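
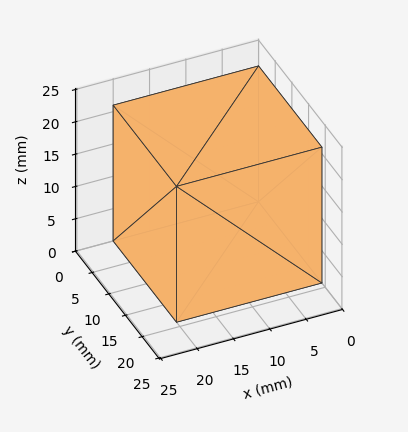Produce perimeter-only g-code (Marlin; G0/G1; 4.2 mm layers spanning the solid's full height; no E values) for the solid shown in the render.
Reading the render: the shape is a rectangular box, roughly 20 × 19 mm footprint and 21 mm tall (dimensions read to the nearest mm from the axis ticks). For the g-code, the solid's height is divided into equal slices at the stated Δz and each level perimeter traced with G1 moves after a G0 lift.

; perimeter-only toolpath
G21 ; units = mm
G90 ; absolute positioning
G28 ; home
; layer 1
G0 Z4.2
G0 X0.0 Y0.0
G1 X20.0 Y0.0
G1 X20.0 Y19.0
G1 X0.0 Y19.0
G1 X0.0 Y0.0
; layer 2
G0 Z8.4
G0 X0.0 Y0.0
G1 X20.0 Y0.0
G1 X20.0 Y19.0
G1 X0.0 Y19.0
G1 X0.0 Y0.0
; layer 3
G0 Z12.6
G0 X0.0 Y0.0
G1 X20.0 Y0.0
G1 X20.0 Y19.0
G1 X0.0 Y19.0
G1 X0.0 Y0.0
; layer 4
G0 Z16.8
G0 X0.0 Y0.0
G1 X20.0 Y0.0
G1 X20.0 Y19.0
G1 X0.0 Y19.0
G1 X0.0 Y0.0
; layer 5
G0 Z21.0
G0 X0.0 Y0.0
G1 X20.0 Y0.0
G1 X20.0 Y19.0
G1 X0.0 Y19.0
G1 X0.0 Y0.0
M2 ; end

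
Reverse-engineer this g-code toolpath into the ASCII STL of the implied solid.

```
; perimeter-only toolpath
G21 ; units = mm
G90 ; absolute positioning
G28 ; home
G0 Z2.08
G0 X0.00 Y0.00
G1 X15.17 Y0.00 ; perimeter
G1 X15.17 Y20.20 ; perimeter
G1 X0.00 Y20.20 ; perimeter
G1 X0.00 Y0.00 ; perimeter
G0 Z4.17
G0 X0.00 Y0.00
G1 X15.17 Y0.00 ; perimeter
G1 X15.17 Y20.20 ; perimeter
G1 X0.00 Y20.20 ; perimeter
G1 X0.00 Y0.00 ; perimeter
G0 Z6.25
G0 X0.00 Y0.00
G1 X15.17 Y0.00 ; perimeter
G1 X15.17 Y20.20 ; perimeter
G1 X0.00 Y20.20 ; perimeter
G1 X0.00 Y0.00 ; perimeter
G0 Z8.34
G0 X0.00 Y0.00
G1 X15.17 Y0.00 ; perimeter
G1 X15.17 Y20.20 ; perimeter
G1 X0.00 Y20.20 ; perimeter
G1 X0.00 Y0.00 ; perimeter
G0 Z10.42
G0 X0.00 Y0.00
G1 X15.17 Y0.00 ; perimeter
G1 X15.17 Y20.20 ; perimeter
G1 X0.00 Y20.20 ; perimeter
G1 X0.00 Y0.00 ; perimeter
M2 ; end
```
solid part
  facet normal 0.0000 0.0000 -1.0000
    outer loop
      vertex 15.17 20.20 0.00
      vertex 15.17 0.00 0.00
      vertex 0.00 0.00 0.00
    endloop
  endfacet
  facet normal 0.0000 0.0000 -1.0000
    outer loop
      vertex 0.00 20.20 0.00
      vertex 15.17 20.20 0.00
      vertex 0.00 0.00 0.00
    endloop
  endfacet
  facet normal 0.0000 0.0000 1.0000
    outer loop
      vertex 0.00 0.00 10.42
      vertex 15.17 0.00 10.42
      vertex 15.17 20.20 10.42
    endloop
  endfacet
  facet normal 0.0000 0.0000 1.0000
    outer loop
      vertex 0.00 0.00 10.42
      vertex 15.17 20.20 10.42
      vertex 0.00 20.20 10.42
    endloop
  endfacet
  facet normal 0.0000 -1.0000 0.0000
    outer loop
      vertex 0.00 0.00 0.00
      vertex 15.17 0.00 0.00
      vertex 15.17 0.00 10.42
    endloop
  endfacet
  facet normal 0.0000 -1.0000 0.0000
    outer loop
      vertex 0.00 0.00 0.00
      vertex 15.17 0.00 10.42
      vertex 0.00 0.00 10.42
    endloop
  endfacet
  facet normal 0.0000 1.0000 0.0000
    outer loop
      vertex 15.17 20.20 10.42
      vertex 15.17 20.20 0.00
      vertex 0.00 20.20 0.00
    endloop
  endfacet
  facet normal 0.0000 1.0000 0.0000
    outer loop
      vertex 0.00 20.20 10.42
      vertex 15.17 20.20 10.42
      vertex 0.00 20.20 0.00
    endloop
  endfacet
  facet normal -1.0000 0.0000 0.0000
    outer loop
      vertex 0.00 20.20 10.42
      vertex 0.00 20.20 0.00
      vertex 0.00 0.00 0.00
    endloop
  endfacet
  facet normal -1.0000 0.0000 0.0000
    outer loop
      vertex 0.00 0.00 10.42
      vertex 0.00 20.20 10.42
      vertex 0.00 0.00 0.00
    endloop
  endfacet
  facet normal 1.0000 0.0000 0.0000
    outer loop
      vertex 15.17 0.00 0.00
      vertex 15.17 20.20 0.00
      vertex 15.17 20.20 10.42
    endloop
  endfacet
  facet normal 1.0000 0.0000 0.0000
    outer loop
      vertex 15.17 0.00 0.00
      vertex 15.17 20.20 10.42
      vertex 15.17 0.00 10.42
    endloop
  endfacet
endsolid part

The G0 Z moves step by Δz≈2.08 mm. Every layer's G1 loop is the same polygon, so the solid is a straight extrusion of it from z=0 to z≈10.4. Closing with flat bottom and top caps and triangulating gives 12 facets — a rectangular box, roughly 15.2 × 20.2 mm footprint and 10.4 mm tall.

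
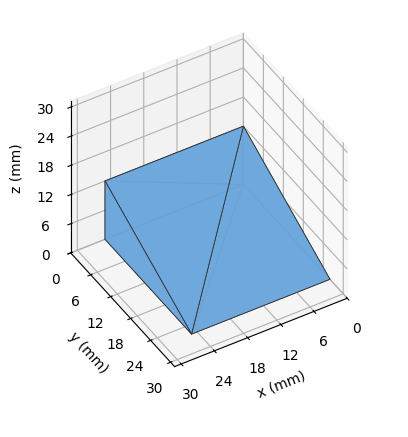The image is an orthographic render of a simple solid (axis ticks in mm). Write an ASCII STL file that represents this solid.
Reading the render: the shape is a wedge (ramp): 25 × 26 mm base, rising to 12 mm along the y=0 edge and sloping linearly to z=0 at y=26 (dimensions read to the nearest mm from the axis ticks). For the STL, each face is triangulated and given an outward normal.

solid part
  facet normal 0.0000 0.0000 -1.0000
    outer loop
      vertex 25.000 26.000 0.000
      vertex 25.000 0.000 0.000
      vertex 0.000 0.000 0.000
    endloop
  endfacet
  facet normal 0.0000 0.0000 -1.0000
    outer loop
      vertex 0.000 26.000 0.000
      vertex 25.000 26.000 0.000
      vertex 0.000 0.000 0.000
    endloop
  endfacet
  facet normal 0.0000 -1.0000 0.0000
    outer loop
      vertex 0.000 0.000 0.000
      vertex 25.000 0.000 0.000
      vertex 25.000 0.000 12.000
    endloop
  endfacet
  facet normal 0.0000 -1.0000 0.0000
    outer loop
      vertex 0.000 0.000 0.000
      vertex 25.000 0.000 12.000
      vertex 0.000 0.000 12.000
    endloop
  endfacet
  facet normal 0.0000 0.4191 0.9080
    outer loop
      vertex 0.000 0.000 12.000
      vertex 25.000 0.000 12.000
      vertex 25.000 26.000 0.000
    endloop
  endfacet
  facet normal 0.0000 0.4191 0.9080
    outer loop
      vertex 0.000 0.000 12.000
      vertex 25.000 26.000 0.000
      vertex 0.000 26.000 0.000
    endloop
  endfacet
  facet normal -1.0000 0.0000 0.0000
    outer loop
      vertex 0.000 0.000 12.000
      vertex 0.000 26.000 0.000
      vertex 0.000 0.000 0.000
    endloop
  endfacet
  facet normal 1.0000 0.0000 0.0000
    outer loop
      vertex 25.000 0.000 0.000
      vertex 25.000 26.000 0.000
      vertex 25.000 0.000 12.000
    endloop
  endfacet
endsolid part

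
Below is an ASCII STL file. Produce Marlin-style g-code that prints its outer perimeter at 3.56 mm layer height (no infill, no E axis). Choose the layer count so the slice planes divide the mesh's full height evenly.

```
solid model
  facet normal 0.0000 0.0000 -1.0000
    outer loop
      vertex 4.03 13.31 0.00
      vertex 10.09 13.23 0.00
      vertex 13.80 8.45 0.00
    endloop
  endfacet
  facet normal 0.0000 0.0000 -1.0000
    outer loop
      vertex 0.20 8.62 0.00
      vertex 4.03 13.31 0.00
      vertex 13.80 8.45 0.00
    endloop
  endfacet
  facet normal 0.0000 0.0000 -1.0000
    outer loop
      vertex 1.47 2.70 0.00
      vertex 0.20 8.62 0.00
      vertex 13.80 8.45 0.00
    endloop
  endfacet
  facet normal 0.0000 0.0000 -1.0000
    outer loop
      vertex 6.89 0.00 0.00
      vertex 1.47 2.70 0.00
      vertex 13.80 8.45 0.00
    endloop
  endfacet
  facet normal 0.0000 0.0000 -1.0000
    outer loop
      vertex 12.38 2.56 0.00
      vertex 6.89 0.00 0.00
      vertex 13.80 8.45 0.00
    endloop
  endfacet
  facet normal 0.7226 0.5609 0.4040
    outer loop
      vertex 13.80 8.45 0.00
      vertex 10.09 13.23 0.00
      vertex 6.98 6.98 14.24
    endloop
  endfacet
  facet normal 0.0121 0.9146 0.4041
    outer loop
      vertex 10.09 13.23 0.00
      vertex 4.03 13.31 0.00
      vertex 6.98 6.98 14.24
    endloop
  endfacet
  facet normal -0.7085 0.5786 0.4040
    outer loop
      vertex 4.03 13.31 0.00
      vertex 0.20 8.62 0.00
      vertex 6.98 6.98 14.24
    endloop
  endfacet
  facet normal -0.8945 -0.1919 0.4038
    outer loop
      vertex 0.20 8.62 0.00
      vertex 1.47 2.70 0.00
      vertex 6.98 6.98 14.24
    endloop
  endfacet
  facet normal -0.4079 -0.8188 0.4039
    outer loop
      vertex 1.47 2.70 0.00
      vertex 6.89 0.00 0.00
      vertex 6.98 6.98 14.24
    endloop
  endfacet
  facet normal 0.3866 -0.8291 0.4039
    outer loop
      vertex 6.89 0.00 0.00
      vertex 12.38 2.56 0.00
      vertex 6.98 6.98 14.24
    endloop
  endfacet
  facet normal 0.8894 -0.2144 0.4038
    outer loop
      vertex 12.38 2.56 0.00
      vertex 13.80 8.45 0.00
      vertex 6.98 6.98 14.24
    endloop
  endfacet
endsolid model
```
; perimeter-only toolpath
G21 ; units = mm
G90 ; absolute positioning
G28 ; home
; layer 1
G0 Z3.56
G0 X12.10 Y8.08
G1 X9.31 Y11.67
G1 X4.77 Y11.73
G1 X1.90 Y8.21
G1 X2.85 Y3.77
G1 X6.91 Y1.75
G1 X11.03 Y3.67
G1 X12.10 Y8.08
; layer 2
G0 Z7.12
G0 X10.39 Y7.71
G1 X8.54 Y10.11
G1 X5.51 Y10.14
G1 X3.59 Y7.80
G1 X4.23 Y4.84
G1 X6.94 Y3.49
G1 X9.68 Y4.77
G1 X10.39 Y7.71
; layer 3
G0 Z10.68
G0 X8.69 Y7.35
G1 X7.76 Y8.54
G1 X6.24 Y8.56
G1 X5.29 Y7.39
G1 X5.60 Y5.91
G1 X6.96 Y5.24
G1 X8.33 Y5.88
G1 X8.69 Y7.35
M2 ; end

The solid is a regular 7-sided pyramid, base circumscribed radius ≈ 6.98 mm, apex at z ≈ 14.2 mm. Slicing at Δz = 3.56 mm — 4 equal slices spanning the solid's height, so layer i sits at z = i·h/4 — gives 3 non-empty perimeters. Each is a 7-segment closed polygon; G0 lifts to the layer z and rapids to the start vertex, then G1 traces the edges. The cross-section shrinks linearly with z (the slice at the apex is degenerate and omitted).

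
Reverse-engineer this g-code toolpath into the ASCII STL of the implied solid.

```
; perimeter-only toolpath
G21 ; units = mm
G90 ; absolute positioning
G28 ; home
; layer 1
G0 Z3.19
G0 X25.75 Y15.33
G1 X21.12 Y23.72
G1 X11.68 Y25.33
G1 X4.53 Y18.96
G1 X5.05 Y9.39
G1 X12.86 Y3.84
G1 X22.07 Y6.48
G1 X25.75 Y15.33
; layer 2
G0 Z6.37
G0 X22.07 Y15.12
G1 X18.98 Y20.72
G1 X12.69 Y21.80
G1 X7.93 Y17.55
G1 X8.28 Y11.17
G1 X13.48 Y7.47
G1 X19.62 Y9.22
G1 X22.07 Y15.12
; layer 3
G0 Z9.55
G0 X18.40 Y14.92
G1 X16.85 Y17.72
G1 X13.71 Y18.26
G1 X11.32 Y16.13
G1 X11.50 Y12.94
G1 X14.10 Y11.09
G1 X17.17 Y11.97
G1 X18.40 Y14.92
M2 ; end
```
solid part
  facet normal 0.0000 0.0000 -1.0000
    outer loop
      vertex 10.66 28.87 0.00
      vertex 23.25 26.72 0.00
      vertex 29.42 15.53 0.00
    endloop
  endfacet
  facet normal 0.0000 0.0000 -1.0000
    outer loop
      vertex 1.13 20.37 0.00
      vertex 10.66 28.87 0.00
      vertex 29.42 15.53 0.00
    endloop
  endfacet
  facet normal 0.0000 0.0000 -1.0000
    outer loop
      vertex 1.83 7.61 0.00
      vertex 1.13 20.37 0.00
      vertex 29.42 15.53 0.00
    endloop
  endfacet
  facet normal 0.0000 0.0000 -1.0000
    outer loop
      vertex 12.24 0.21 0.00
      vertex 1.83 7.61 0.00
      vertex 29.42 15.53 0.00
    endloop
  endfacet
  facet normal 0.0000 0.0000 -1.0000
    outer loop
      vertex 24.52 3.73 0.00
      vertex 12.24 0.21 0.00
      vertex 29.42 15.53 0.00
    endloop
  endfacet
  facet normal 0.6066 0.3345 0.7212
    outer loop
      vertex 29.42 15.53 0.00
      vertex 23.25 26.72 0.00
      vertex 14.72 14.72 12.74
    endloop
  endfacet
  facet normal 0.1166 0.6828 0.7212
    outer loop
      vertex 23.25 26.72 0.00
      vertex 10.66 28.87 0.00
      vertex 14.72 14.72 12.74
    endloop
  endfacet
  facet normal -0.4611 0.5170 0.7212
    outer loop
      vertex 10.66 28.87 0.00
      vertex 1.13 20.37 0.00
      vertex 14.72 14.72 12.74
    endloop
  endfacet
  facet normal -0.6918 -0.0380 0.7211
    outer loop
      vertex 1.13 20.37 0.00
      vertex 1.83 7.61 0.00
      vertex 14.72 14.72 12.74
    endloop
  endfacet
  facet normal -0.4014 -0.5646 0.7212
    outer loop
      vertex 1.83 7.61 0.00
      vertex 12.24 0.21 0.00
      vertex 14.72 14.72 12.74
    endloop
  endfacet
  facet normal 0.1909 -0.6659 0.7212
    outer loop
      vertex 12.24 0.21 0.00
      vertex 24.52 3.73 0.00
      vertex 14.72 14.72 12.74
    endloop
  endfacet
  facet normal 0.6397 -0.2656 0.7212
    outer loop
      vertex 24.52 3.73 0.00
      vertex 29.42 15.53 0.00
      vertex 14.72 14.72 12.74
    endloop
  endfacet
endsolid part

The G0 Z moves step by Δz≈3.19 mm. The G1 loops shrink linearly with z, so the solid tapers from its base footprint up to z≈12.7. Closing with a flat bottom cap and the tapered top and triangulating gives 12 facets — a regular 7-sided pyramid, base circumscribed radius ≈ 14.7 mm, apex at z ≈ 12.7 mm.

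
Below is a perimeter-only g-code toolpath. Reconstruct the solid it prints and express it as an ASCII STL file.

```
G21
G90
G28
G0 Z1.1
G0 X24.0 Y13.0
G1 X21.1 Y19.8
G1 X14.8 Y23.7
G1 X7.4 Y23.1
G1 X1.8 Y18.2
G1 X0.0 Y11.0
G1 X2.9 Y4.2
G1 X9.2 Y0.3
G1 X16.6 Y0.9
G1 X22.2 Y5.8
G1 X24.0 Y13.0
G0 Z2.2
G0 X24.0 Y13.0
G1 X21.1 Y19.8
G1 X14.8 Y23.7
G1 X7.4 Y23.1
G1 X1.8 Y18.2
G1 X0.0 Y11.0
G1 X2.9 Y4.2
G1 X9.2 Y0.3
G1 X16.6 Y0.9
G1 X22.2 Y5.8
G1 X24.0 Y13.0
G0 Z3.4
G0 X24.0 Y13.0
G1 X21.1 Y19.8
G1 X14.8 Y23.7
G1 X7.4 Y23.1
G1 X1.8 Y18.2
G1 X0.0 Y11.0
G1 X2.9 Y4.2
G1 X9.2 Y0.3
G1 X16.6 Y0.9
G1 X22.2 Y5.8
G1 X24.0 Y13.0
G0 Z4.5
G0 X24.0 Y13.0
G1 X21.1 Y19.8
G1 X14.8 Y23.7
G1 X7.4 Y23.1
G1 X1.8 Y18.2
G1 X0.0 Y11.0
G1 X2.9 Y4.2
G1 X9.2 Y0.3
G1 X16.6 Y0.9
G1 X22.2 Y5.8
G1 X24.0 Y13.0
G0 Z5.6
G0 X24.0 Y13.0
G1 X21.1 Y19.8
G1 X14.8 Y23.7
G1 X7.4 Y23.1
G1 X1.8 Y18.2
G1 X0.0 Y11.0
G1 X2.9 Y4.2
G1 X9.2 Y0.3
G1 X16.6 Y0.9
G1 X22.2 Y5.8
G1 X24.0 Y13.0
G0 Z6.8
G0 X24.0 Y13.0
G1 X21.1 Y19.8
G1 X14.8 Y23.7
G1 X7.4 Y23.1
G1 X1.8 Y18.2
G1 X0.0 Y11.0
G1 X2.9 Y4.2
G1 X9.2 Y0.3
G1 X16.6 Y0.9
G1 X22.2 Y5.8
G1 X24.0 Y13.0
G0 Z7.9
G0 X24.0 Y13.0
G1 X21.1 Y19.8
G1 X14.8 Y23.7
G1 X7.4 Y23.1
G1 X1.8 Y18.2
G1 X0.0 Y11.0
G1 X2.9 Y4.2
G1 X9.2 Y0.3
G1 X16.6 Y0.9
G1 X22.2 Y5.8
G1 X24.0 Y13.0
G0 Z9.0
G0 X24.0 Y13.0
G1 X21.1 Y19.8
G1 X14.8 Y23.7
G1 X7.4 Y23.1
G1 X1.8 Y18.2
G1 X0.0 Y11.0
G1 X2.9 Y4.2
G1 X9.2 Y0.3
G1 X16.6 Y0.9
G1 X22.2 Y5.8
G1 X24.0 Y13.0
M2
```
solid part
  facet normal 0.0000 0.0000 -1.0000
    outer loop
      vertex 14.8 23.7 0.0
      vertex 21.1 19.8 0.0
      vertex 24.0 13.0 0.0
    endloop
  endfacet
  facet normal 0.0000 0.0000 -1.0000
    outer loop
      vertex 7.4 23.1 0.0
      vertex 14.8 23.7 0.0
      vertex 24.0 13.0 0.0
    endloop
  endfacet
  facet normal 0.0000 0.0000 -1.0000
    outer loop
      vertex 1.8 18.2 0.0
      vertex 7.4 23.1 0.0
      vertex 24.0 13.0 0.0
    endloop
  endfacet
  facet normal 0.0000 0.0000 -1.0000
    outer loop
      vertex 0.0 11.0 0.0
      vertex 1.8 18.2 0.0
      vertex 24.0 13.0 0.0
    endloop
  endfacet
  facet normal 0.0000 0.0000 -1.0000
    outer loop
      vertex 2.9 4.2 0.0
      vertex 0.0 11.0 0.0
      vertex 24.0 13.0 0.0
    endloop
  endfacet
  facet normal 0.0000 0.0000 -1.0000
    outer loop
      vertex 9.2 0.3 0.0
      vertex 2.9 4.2 0.0
      vertex 24.0 13.0 0.0
    endloop
  endfacet
  facet normal 0.0000 0.0000 -1.0000
    outer loop
      vertex 16.6 0.9 0.0
      vertex 9.2 0.3 0.0
      vertex 24.0 13.0 0.0
    endloop
  endfacet
  facet normal 0.0000 0.0000 -1.0000
    outer loop
      vertex 22.2 5.8 0.0
      vertex 16.6 0.9 0.0
      vertex 24.0 13.0 0.0
    endloop
  endfacet
  facet normal 0.0000 0.0000 1.0000
    outer loop
      vertex 24.0 13.0 9.0
      vertex 21.1 19.8 9.0
      vertex 14.8 23.7 9.0
    endloop
  endfacet
  facet normal 0.0000 0.0000 1.0000
    outer loop
      vertex 24.0 13.0 9.0
      vertex 14.8 23.7 9.0
      vertex 7.4 23.1 9.0
    endloop
  endfacet
  facet normal 0.0000 0.0000 1.0000
    outer loop
      vertex 24.0 13.0 9.0
      vertex 7.4 23.1 9.0
      vertex 1.8 18.2 9.0
    endloop
  endfacet
  facet normal 0.0000 0.0000 1.0000
    outer loop
      vertex 24.0 13.0 9.0
      vertex 1.8 18.2 9.0
      vertex 0.0 11.0 9.0
    endloop
  endfacet
  facet normal 0.0000 0.0000 1.0000
    outer loop
      vertex 24.0 13.0 9.0
      vertex 0.0 11.0 9.0
      vertex 2.9 4.2 9.0
    endloop
  endfacet
  facet normal 0.0000 0.0000 1.0000
    outer loop
      vertex 24.0 13.0 9.0
      vertex 2.9 4.2 9.0
      vertex 9.2 0.3 9.0
    endloop
  endfacet
  facet normal 0.0000 0.0000 1.0000
    outer loop
      vertex 24.0 13.0 9.0
      vertex 9.2 0.3 9.0
      vertex 16.6 0.9 9.0
    endloop
  endfacet
  facet normal 0.0000 0.0000 1.0000
    outer loop
      vertex 24.0 13.0 9.0
      vertex 16.6 0.9 9.0
      vertex 22.2 5.8 9.0
    endloop
  endfacet
  facet normal 0.9198 0.3923 0.0000
    outer loop
      vertex 24.0 13.0 0.0
      vertex 21.1 19.8 0.0
      vertex 21.1 19.8 9.0
    endloop
  endfacet
  facet normal 0.9198 0.3923 0.0000
    outer loop
      vertex 24.0 13.0 0.0
      vertex 21.1 19.8 9.0
      vertex 24.0 13.0 9.0
    endloop
  endfacet
  facet normal 0.5264 0.8503 0.0000
    outer loop
      vertex 21.1 19.8 0.0
      vertex 14.8 23.7 0.0
      vertex 14.8 23.7 9.0
    endloop
  endfacet
  facet normal 0.5264 0.8503 0.0000
    outer loop
      vertex 21.1 19.8 0.0
      vertex 14.8 23.7 9.0
      vertex 21.1 19.8 9.0
    endloop
  endfacet
  facet normal -0.0808 0.9967 0.0000
    outer loop
      vertex 14.8 23.7 0.0
      vertex 7.4 23.1 0.0
      vertex 7.4 23.1 9.0
    endloop
  endfacet
  facet normal -0.0808 0.9967 0.0000
    outer loop
      vertex 14.8 23.7 0.0
      vertex 7.4 23.1 9.0
      vertex 14.8 23.7 9.0
    endloop
  endfacet
  facet normal -0.6585 0.7526 0.0000
    outer loop
      vertex 7.4 23.1 0.0
      vertex 1.8 18.2 0.0
      vertex 1.8 18.2 9.0
    endloop
  endfacet
  facet normal -0.6585 0.7526 0.0000
    outer loop
      vertex 7.4 23.1 0.0
      vertex 1.8 18.2 9.0
      vertex 7.4 23.1 9.0
    endloop
  endfacet
  facet normal -0.9701 0.2425 0.0000
    outer loop
      vertex 1.8 18.2 0.0
      vertex 0.0 11.0 0.0
      vertex 0.0 11.0 9.0
    endloop
  endfacet
  facet normal -0.9701 0.2425 0.0000
    outer loop
      vertex 1.8 18.2 0.0
      vertex 0.0 11.0 9.0
      vertex 1.8 18.2 9.0
    endloop
  endfacet
  facet normal -0.9198 -0.3923 0.0000
    outer loop
      vertex 0.0 11.0 0.0
      vertex 2.9 4.2 0.0
      vertex 2.9 4.2 9.0
    endloop
  endfacet
  facet normal -0.9198 -0.3923 0.0000
    outer loop
      vertex 0.0 11.0 0.0
      vertex 2.9 4.2 9.0
      vertex 0.0 11.0 9.0
    endloop
  endfacet
  facet normal -0.5264 -0.8503 0.0000
    outer loop
      vertex 2.9 4.2 0.0
      vertex 9.2 0.3 0.0
      vertex 9.2 0.3 9.0
    endloop
  endfacet
  facet normal -0.5264 -0.8503 0.0000
    outer loop
      vertex 2.9 4.2 0.0
      vertex 9.2 0.3 9.0
      vertex 2.9 4.2 9.0
    endloop
  endfacet
  facet normal 0.0808 -0.9967 0.0000
    outer loop
      vertex 9.2 0.3 0.0
      vertex 16.6 0.9 0.0
      vertex 16.6 0.9 9.0
    endloop
  endfacet
  facet normal 0.0808 -0.9967 0.0000
    outer loop
      vertex 9.2 0.3 0.0
      vertex 16.6 0.9 9.0
      vertex 9.2 0.3 9.0
    endloop
  endfacet
  facet normal 0.6585 -0.7526 0.0000
    outer loop
      vertex 16.6 0.9 0.0
      vertex 22.2 5.8 0.0
      vertex 22.2 5.8 9.0
    endloop
  endfacet
  facet normal 0.6585 -0.7526 0.0000
    outer loop
      vertex 16.6 0.9 0.0
      vertex 22.2 5.8 9.0
      vertex 16.6 0.9 9.0
    endloop
  endfacet
  facet normal 0.9701 -0.2425 0.0000
    outer loop
      vertex 22.2 5.8 0.0
      vertex 24.0 13.0 0.0
      vertex 24.0 13.0 9.0
    endloop
  endfacet
  facet normal 0.9701 -0.2425 0.0000
    outer loop
      vertex 22.2 5.8 0.0
      vertex 24.0 13.0 9.0
      vertex 22.2 5.8 9.0
    endloop
  endfacet
endsolid part

The G0 Z moves step by Δz≈1.1 mm. Every layer's G1 loop is the same polygon, so the solid is a straight extrusion of it from z=0 to z≈9. Closing with flat bottom and top caps and triangulating gives 36 facets — a regular 10-sided prism (a cylinder approximated with 10 flat sides), circumscribed radius ≈ 12 mm, height ≈ 9 mm.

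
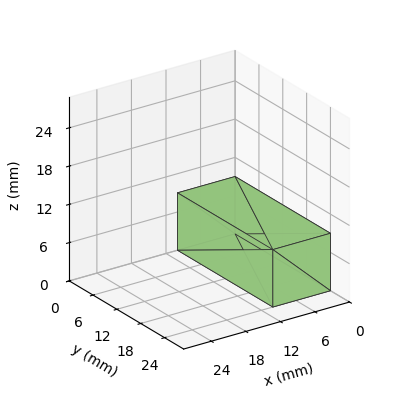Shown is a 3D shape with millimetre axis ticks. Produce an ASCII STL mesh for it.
Reading the render: the shape is a rectangular box, roughly 10 × 24 mm footprint and 9 mm tall (dimensions read to the nearest mm from the axis ticks). For the STL, each face is triangulated and given an outward normal.

solid part
  facet normal 0.0000 0.0000 -1.0000
    outer loop
      vertex 10.00 24.00 0.00
      vertex 10.00 0.00 0.00
      vertex 0.00 0.00 0.00
    endloop
  endfacet
  facet normal 0.0000 0.0000 -1.0000
    outer loop
      vertex 0.00 24.00 0.00
      vertex 10.00 24.00 0.00
      vertex 0.00 0.00 0.00
    endloop
  endfacet
  facet normal 0.0000 0.0000 1.0000
    outer loop
      vertex 0.00 0.00 9.00
      vertex 10.00 0.00 9.00
      vertex 10.00 24.00 9.00
    endloop
  endfacet
  facet normal 0.0000 0.0000 1.0000
    outer loop
      vertex 0.00 0.00 9.00
      vertex 10.00 24.00 9.00
      vertex 0.00 24.00 9.00
    endloop
  endfacet
  facet normal 0.0000 -1.0000 0.0000
    outer loop
      vertex 0.00 0.00 0.00
      vertex 10.00 0.00 0.00
      vertex 10.00 0.00 9.00
    endloop
  endfacet
  facet normal 0.0000 -1.0000 0.0000
    outer loop
      vertex 0.00 0.00 0.00
      vertex 10.00 0.00 9.00
      vertex 0.00 0.00 9.00
    endloop
  endfacet
  facet normal 0.0000 1.0000 0.0000
    outer loop
      vertex 10.00 24.00 9.00
      vertex 10.00 24.00 0.00
      vertex 0.00 24.00 0.00
    endloop
  endfacet
  facet normal 0.0000 1.0000 0.0000
    outer loop
      vertex 0.00 24.00 9.00
      vertex 10.00 24.00 9.00
      vertex 0.00 24.00 0.00
    endloop
  endfacet
  facet normal -1.0000 0.0000 0.0000
    outer loop
      vertex 0.00 24.00 9.00
      vertex 0.00 24.00 0.00
      vertex 0.00 0.00 0.00
    endloop
  endfacet
  facet normal -1.0000 0.0000 0.0000
    outer loop
      vertex 0.00 0.00 9.00
      vertex 0.00 24.00 9.00
      vertex 0.00 0.00 0.00
    endloop
  endfacet
  facet normal 1.0000 0.0000 0.0000
    outer loop
      vertex 10.00 0.00 0.00
      vertex 10.00 24.00 0.00
      vertex 10.00 24.00 9.00
    endloop
  endfacet
  facet normal 1.0000 0.0000 0.0000
    outer loop
      vertex 10.00 0.00 0.00
      vertex 10.00 24.00 9.00
      vertex 10.00 0.00 9.00
    endloop
  endfacet
endsolid part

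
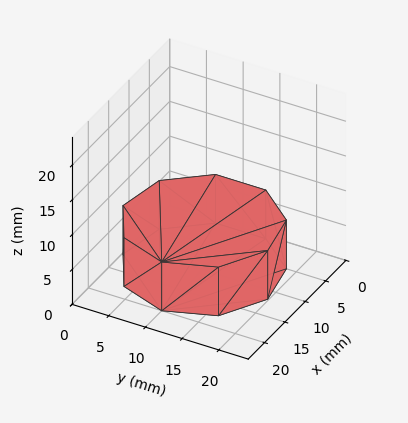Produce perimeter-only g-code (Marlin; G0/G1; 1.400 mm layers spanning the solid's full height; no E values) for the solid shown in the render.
Reading the render: the shape is a regular 9-sided prism (a cylinder approximated with 9 flat sides), circumscribed radius ≈ 10 mm, height ≈ 7 mm (dimensions read to the nearest mm from the axis ticks). For the g-code, the solid's height is divided into equal slices at the stated Δz and each level perimeter traced with G1 moves after a G0 lift.

; perimeter-only toolpath
G21 ; units = mm
G90 ; absolute positioning
G28 ; home
; layer 1
G0 Z1.400
G0 X20.000 Y10.000
G1 X17.660 Y16.428
G1 X11.736 Y19.848
G1 X5.000 Y18.660
G1 X0.603 Y13.420
G1 X0.603 Y6.580
G1 X5.000 Y1.340
G1 X11.736 Y0.152
G1 X17.660 Y3.572
G1 X20.000 Y10.000
; layer 2
G0 Z2.800
G0 X20.000 Y10.000
G1 X17.660 Y16.428
G1 X11.736 Y19.848
G1 X5.000 Y18.660
G1 X0.603 Y13.420
G1 X0.603 Y6.580
G1 X5.000 Y1.340
G1 X11.736 Y0.152
G1 X17.660 Y3.572
G1 X20.000 Y10.000
; layer 3
G0 Z4.200
G0 X20.000 Y10.000
G1 X17.660 Y16.428
G1 X11.736 Y19.848
G1 X5.000 Y18.660
G1 X0.603 Y13.420
G1 X0.603 Y6.580
G1 X5.000 Y1.340
G1 X11.736 Y0.152
G1 X17.660 Y3.572
G1 X20.000 Y10.000
; layer 4
G0 Z5.600
G0 X20.000 Y10.000
G1 X17.660 Y16.428
G1 X11.736 Y19.848
G1 X5.000 Y18.660
G1 X0.603 Y13.420
G1 X0.603 Y6.580
G1 X5.000 Y1.340
G1 X11.736 Y0.152
G1 X17.660 Y3.572
G1 X20.000 Y10.000
; layer 5
G0 Z7.000
G0 X20.000 Y10.000
G1 X17.660 Y16.428
G1 X11.736 Y19.848
G1 X5.000 Y18.660
G1 X0.603 Y13.420
G1 X0.603 Y6.580
G1 X5.000 Y1.340
G1 X11.736 Y0.152
G1 X17.660 Y3.572
G1 X20.000 Y10.000
M2 ; end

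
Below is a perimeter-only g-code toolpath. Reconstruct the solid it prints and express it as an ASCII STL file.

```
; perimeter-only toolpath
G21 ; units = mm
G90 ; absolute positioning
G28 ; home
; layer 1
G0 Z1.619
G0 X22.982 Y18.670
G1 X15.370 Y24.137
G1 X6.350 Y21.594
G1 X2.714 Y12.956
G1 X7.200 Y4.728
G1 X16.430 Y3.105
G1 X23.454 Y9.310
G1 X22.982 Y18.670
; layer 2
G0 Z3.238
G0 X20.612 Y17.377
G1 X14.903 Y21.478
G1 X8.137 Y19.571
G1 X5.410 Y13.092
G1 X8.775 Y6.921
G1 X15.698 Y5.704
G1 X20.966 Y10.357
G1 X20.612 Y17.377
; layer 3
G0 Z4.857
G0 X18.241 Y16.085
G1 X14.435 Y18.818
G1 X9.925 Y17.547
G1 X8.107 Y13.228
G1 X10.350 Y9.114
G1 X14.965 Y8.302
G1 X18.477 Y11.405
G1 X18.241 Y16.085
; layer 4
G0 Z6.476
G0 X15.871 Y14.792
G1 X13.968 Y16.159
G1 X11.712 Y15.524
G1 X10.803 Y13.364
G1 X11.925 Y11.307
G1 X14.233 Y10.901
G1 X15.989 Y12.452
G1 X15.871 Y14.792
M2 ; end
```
solid part
  facet normal 0.0000 0.0000 -1.0000
    outer loop
      vertex 4.562 23.618 0.000
      vertex 15.838 26.796 0.000
      vertex 25.353 19.962 0.000
    endloop
  endfacet
  facet normal 0.0000 0.0000 -1.0000
    outer loop
      vertex 0.017 12.820 0.000
      vertex 4.562 23.618 0.000
      vertex 25.353 19.962 0.000
    endloop
  endfacet
  facet normal 0.0000 0.0000 -1.0000
    outer loop
      vertex 5.625 2.535 0.000
      vertex 0.017 12.820 0.000
      vertex 25.353 19.962 0.000
    endloop
  endfacet
  facet normal 0.0000 0.0000 -1.0000
    outer loop
      vertex 17.163 0.506 0.000
      vertex 5.625 2.535 0.000
      vertex 25.353 19.962 0.000
    endloop
  endfacet
  facet normal 0.0000 0.0000 -1.0000
    outer loop
      vertex 25.943 8.262 0.000
      vertex 17.163 0.506 0.000
      vertex 25.353 19.962 0.000
    endloop
  endfacet
  facet normal 0.3232 0.4500 0.8325
    outer loop
      vertex 25.353 19.962 0.000
      vertex 15.838 26.796 0.000
      vertex 13.500 13.500 8.095
    endloop
  endfacet
  facet normal -0.1503 0.5333 0.8325
    outer loop
      vertex 15.838 26.796 0.000
      vertex 4.562 23.618 0.000
      vertex 13.500 13.500 8.095
    endloop
  endfacet
  facet normal -0.5107 0.2149 0.8325
    outer loop
      vertex 4.562 23.618 0.000
      vertex 0.017 12.820 0.000
      vertex 13.500 13.500 8.095
    endloop
  endfacet
  facet normal -0.4864 -0.2652 0.8325
    outer loop
      vertex 0.017 12.820 0.000
      vertex 5.625 2.535 0.000
      vertex 13.500 13.500 8.095
    endloop
  endfacet
  facet normal -0.0960 -0.5457 0.8325
    outer loop
      vertex 5.625 2.535 0.000
      vertex 17.163 0.506 0.000
      vertex 13.500 13.500 8.095
    endloop
  endfacet
  facet normal 0.3668 -0.4152 0.8325
    outer loop
      vertex 17.163 0.506 0.000
      vertex 25.943 8.262 0.000
      vertex 13.500 13.500 8.095
    endloop
  endfacet
  facet normal 0.5533 0.0279 0.8325
    outer loop
      vertex 25.943 8.262 0.000
      vertex 25.353 19.962 0.000
      vertex 13.500 13.500 8.095
    endloop
  endfacet
endsolid part

The G0 Z moves step by Δz≈1.619 mm. The G1 loops shrink linearly with z, so the solid tapers from its base footprint up to z≈8.1. Closing with a flat bottom cap and the tapered top and triangulating gives 12 facets — a regular 7-sided pyramid, base circumscribed radius ≈ 13.5 mm, apex at z ≈ 8.1 mm.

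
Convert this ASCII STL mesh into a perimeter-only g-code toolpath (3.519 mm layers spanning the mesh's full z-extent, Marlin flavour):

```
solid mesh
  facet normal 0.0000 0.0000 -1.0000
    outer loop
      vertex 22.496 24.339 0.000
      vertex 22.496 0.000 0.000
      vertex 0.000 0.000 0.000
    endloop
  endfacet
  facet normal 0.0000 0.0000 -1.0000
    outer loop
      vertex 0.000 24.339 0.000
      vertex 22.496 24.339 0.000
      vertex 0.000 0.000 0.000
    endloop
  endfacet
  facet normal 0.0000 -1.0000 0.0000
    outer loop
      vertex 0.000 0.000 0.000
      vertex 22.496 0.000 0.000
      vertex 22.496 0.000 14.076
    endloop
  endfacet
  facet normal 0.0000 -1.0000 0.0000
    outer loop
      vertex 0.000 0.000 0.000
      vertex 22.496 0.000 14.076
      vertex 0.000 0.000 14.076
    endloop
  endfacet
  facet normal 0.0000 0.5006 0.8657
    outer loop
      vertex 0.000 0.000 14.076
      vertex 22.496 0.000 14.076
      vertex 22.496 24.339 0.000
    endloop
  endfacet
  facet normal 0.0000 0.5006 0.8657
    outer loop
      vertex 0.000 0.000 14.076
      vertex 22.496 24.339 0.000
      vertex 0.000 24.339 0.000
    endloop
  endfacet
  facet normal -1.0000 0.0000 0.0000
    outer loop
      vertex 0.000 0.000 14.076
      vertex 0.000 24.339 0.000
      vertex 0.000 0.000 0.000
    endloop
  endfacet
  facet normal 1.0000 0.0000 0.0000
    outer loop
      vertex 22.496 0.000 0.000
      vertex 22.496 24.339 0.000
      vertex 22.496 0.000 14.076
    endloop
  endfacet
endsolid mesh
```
; perimeter-only toolpath
G21 ; units = mm
G90 ; absolute positioning
G28 ; home
; layer 1
G0 Z3.519
G0 X0.000 Y0.000
G1 X22.496 Y0.000
G1 X22.496 Y18.254
G1 X0.000 Y18.254
G1 X0.000 Y0.000
; layer 2
G0 Z7.038
G0 X0.000 Y0.000
G1 X22.496 Y0.000
G1 X22.496 Y12.169
G1 X0.000 Y12.169
G1 X0.000 Y0.000
; layer 3
G0 Z10.557
G0 X0.000 Y0.000
G1 X22.496 Y0.000
G1 X22.496 Y6.085
G1 X0.000 Y6.085
G1 X0.000 Y0.000
M2 ; end

The solid is a wedge (ramp): 22.5 × 24.3 mm base, rising to 14.1 mm along the y=0 edge and sloping linearly to z=0 at y=24.3. Slicing at Δz = 3.519 mm — 4 equal slices spanning the solid's height, so layer i sits at z = i·h/4 — gives 3 non-empty perimeters. Each is a 4-segment closed polygon; G0 lifts to the layer z and rapids to the start vertex, then G1 traces the edges. The cross-section shrinks linearly with z (the slice at the apex is degenerate and omitted).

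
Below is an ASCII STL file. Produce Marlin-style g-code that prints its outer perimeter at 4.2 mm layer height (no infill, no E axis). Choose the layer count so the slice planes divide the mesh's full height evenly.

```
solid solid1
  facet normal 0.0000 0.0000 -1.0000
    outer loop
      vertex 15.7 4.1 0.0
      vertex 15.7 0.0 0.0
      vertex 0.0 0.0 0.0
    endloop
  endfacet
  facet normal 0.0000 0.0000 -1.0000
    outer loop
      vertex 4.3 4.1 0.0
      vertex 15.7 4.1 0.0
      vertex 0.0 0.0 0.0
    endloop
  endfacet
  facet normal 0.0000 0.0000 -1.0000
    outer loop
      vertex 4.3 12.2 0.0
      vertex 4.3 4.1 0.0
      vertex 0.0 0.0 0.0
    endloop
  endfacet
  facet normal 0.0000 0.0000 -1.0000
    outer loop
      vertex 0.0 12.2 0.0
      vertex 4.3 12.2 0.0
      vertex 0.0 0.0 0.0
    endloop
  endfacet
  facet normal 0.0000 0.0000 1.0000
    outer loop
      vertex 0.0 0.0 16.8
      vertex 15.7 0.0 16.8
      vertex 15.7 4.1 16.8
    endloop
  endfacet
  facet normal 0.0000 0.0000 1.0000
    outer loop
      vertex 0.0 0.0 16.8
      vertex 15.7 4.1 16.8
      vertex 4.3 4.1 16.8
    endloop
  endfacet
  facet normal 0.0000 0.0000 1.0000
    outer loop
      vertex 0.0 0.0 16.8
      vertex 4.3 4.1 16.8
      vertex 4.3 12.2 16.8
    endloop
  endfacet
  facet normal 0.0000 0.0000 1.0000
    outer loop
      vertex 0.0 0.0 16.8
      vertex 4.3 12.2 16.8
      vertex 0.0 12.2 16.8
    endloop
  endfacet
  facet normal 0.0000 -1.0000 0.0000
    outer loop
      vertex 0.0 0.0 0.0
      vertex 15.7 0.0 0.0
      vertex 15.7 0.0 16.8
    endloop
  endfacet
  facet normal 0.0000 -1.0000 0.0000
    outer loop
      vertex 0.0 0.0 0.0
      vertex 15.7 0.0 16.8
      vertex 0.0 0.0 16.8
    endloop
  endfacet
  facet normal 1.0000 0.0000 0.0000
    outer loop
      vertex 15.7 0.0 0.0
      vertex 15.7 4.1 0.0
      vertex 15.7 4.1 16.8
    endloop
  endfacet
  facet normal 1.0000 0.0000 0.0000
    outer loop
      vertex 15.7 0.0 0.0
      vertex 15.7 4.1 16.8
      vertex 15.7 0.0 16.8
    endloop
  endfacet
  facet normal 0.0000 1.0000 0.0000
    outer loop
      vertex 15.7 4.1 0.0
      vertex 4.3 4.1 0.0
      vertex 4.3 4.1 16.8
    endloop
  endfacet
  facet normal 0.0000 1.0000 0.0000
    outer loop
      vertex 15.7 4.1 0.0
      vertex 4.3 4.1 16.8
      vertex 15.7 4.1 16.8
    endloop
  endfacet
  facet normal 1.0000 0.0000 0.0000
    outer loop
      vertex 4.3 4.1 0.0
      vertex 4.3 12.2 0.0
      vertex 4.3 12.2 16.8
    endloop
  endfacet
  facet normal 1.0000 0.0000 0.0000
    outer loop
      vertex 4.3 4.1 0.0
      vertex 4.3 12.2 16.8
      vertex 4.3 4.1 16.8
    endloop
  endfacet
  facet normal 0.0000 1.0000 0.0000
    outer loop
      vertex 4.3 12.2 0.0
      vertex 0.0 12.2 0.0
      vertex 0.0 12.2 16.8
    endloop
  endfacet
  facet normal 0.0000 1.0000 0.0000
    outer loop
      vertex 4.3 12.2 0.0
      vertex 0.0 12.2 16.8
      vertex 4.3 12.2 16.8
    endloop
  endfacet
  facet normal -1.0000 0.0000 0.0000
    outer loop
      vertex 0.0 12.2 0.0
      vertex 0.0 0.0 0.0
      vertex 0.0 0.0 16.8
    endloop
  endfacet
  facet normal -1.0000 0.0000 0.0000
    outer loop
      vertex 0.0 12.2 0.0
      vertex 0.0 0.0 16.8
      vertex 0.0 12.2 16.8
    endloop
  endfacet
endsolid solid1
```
; perimeter-only toolpath
G21 ; units = mm
G90 ; absolute positioning
G28 ; home
; layer 1
G0 Z4.2
G0 X0.0 Y0.0
G1 X15.7 Y0.0
G1 X15.7 Y4.1
G1 X4.3 Y4.1
G1 X4.3 Y12.2
G1 X0.0 Y12.2
G1 X0.0 Y0.0
; layer 2
G0 Z8.4
G0 X0.0 Y0.0
G1 X15.7 Y0.0
G1 X15.7 Y4.1
G1 X4.3 Y4.1
G1 X4.3 Y12.2
G1 X0.0 Y12.2
G1 X0.0 Y0.0
; layer 3
G0 Z12.6
G0 X0.0 Y0.0
G1 X15.7 Y0.0
G1 X15.7 Y4.1
G1 X4.3 Y4.1
G1 X4.3 Y12.2
G1 X0.0 Y12.2
G1 X0.0 Y0.0
; layer 4
G0 Z16.8
G0 X0.0 Y0.0
G1 X15.7 Y0.0
G1 X15.7 Y4.1
G1 X4.3 Y4.1
G1 X4.3 Y12.2
G1 X0.0 Y12.2
G1 X0.0 Y0.0
M2 ; end

The solid is an L-shaped prism: outer 15.7 × 12.2 mm, arm thicknesses ≈ 4.1 mm (horizontal) and 4.3 mm (vertical), extruded 16.8 mm in z. Slicing at Δz = 4.2 mm — 4 equal slices spanning the solid's height, so layer i sits at z = i·h/4 — gives 4 non-empty perimeters. Each is a 6-segment closed polygon; G0 lifts to the layer z and rapids to the start vertex, then G1 traces the edges.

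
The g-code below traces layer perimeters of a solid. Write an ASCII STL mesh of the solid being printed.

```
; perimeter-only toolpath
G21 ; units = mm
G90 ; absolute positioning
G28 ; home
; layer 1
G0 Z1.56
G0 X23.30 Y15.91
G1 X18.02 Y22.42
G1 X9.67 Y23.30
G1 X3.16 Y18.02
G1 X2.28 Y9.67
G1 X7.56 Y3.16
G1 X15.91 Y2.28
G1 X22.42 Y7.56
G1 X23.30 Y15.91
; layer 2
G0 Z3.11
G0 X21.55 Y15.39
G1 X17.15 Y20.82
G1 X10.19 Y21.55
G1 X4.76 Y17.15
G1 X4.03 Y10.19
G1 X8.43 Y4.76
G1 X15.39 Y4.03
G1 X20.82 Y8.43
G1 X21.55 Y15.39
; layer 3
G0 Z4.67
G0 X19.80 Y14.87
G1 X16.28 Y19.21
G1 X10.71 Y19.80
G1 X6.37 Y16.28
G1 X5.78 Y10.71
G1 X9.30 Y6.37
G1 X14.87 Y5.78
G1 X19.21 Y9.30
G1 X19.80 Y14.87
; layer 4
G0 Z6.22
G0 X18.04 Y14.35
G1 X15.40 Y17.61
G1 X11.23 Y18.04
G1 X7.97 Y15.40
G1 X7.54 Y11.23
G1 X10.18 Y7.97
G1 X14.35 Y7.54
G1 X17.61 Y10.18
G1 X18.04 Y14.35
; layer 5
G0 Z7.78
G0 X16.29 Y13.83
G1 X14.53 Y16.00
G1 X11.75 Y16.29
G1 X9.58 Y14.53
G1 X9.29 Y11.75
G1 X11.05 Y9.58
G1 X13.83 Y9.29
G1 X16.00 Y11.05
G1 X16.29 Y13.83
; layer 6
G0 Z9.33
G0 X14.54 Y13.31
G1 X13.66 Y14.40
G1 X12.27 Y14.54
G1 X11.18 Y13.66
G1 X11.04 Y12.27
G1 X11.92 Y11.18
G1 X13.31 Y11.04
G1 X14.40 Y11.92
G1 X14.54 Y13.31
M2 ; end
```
solid part
  facet normal 0.0000 0.0000 -1.0000
    outer loop
      vertex 9.15 25.05 0.00
      vertex 18.89 24.03 0.00
      vertex 25.05 16.43 0.00
    endloop
  endfacet
  facet normal 0.0000 0.0000 -1.0000
    outer loop
      vertex 1.55 18.89 0.00
      vertex 9.15 25.05 0.00
      vertex 25.05 16.43 0.00
    endloop
  endfacet
  facet normal 0.0000 0.0000 -1.0000
    outer loop
      vertex 0.53 9.15 0.00
      vertex 1.55 18.89 0.00
      vertex 25.05 16.43 0.00
    endloop
  endfacet
  facet normal 0.0000 0.0000 -1.0000
    outer loop
      vertex 6.69 1.55 0.00
      vertex 0.53 9.15 0.00
      vertex 25.05 16.43 0.00
    endloop
  endfacet
  facet normal 0.0000 0.0000 -1.0000
    outer loop
      vertex 16.43 0.53 0.00
      vertex 6.69 1.55 0.00
      vertex 25.05 16.43 0.00
    endloop
  endfacet
  facet normal 0.0000 0.0000 -1.0000
    outer loop
      vertex 24.03 6.69 0.00
      vertex 16.43 0.53 0.00
      vertex 25.05 16.43 0.00
    endloop
  endfacet
  facet normal 0.5265 0.4267 0.7353
    outer loop
      vertex 25.05 16.43 0.00
      vertex 18.89 24.03 0.00
      vertex 12.79 12.79 10.89
    endloop
  endfacet
  facet normal 0.0706 0.6741 0.7353
    outer loop
      vertex 18.89 24.03 0.00
      vertex 9.15 25.05 0.00
      vertex 12.79 12.79 10.89
    endloop
  endfacet
  facet normal -0.4267 0.5265 0.7353
    outer loop
      vertex 9.15 25.05 0.00
      vertex 1.55 18.89 0.00
      vertex 12.79 12.79 10.89
    endloop
  endfacet
  facet normal -0.6741 0.0706 0.7353
    outer loop
      vertex 1.55 18.89 0.00
      vertex 0.53 9.15 0.00
      vertex 12.79 12.79 10.89
    endloop
  endfacet
  facet normal -0.5265 -0.4267 0.7353
    outer loop
      vertex 0.53 9.15 0.00
      vertex 6.69 1.55 0.00
      vertex 12.79 12.79 10.89
    endloop
  endfacet
  facet normal -0.0706 -0.6741 0.7353
    outer loop
      vertex 6.69 1.55 0.00
      vertex 16.43 0.53 0.00
      vertex 12.79 12.79 10.89
    endloop
  endfacet
  facet normal 0.4267 -0.5265 0.7353
    outer loop
      vertex 16.43 0.53 0.00
      vertex 24.03 6.69 0.00
      vertex 12.79 12.79 10.89
    endloop
  endfacet
  facet normal 0.6741 -0.0706 0.7353
    outer loop
      vertex 24.03 6.69 0.00
      vertex 25.05 16.43 0.00
      vertex 12.79 12.79 10.89
    endloop
  endfacet
endsolid part

The G0 Z moves step by Δz≈1.56 mm. The G1 loops shrink linearly with z, so the solid tapers from its base footprint up to z≈10.9. Closing with a flat bottom cap and the tapered top and triangulating gives 14 facets — a regular 8-sided pyramid, base circumscribed radius ≈ 12.8 mm, apex at z ≈ 10.9 mm.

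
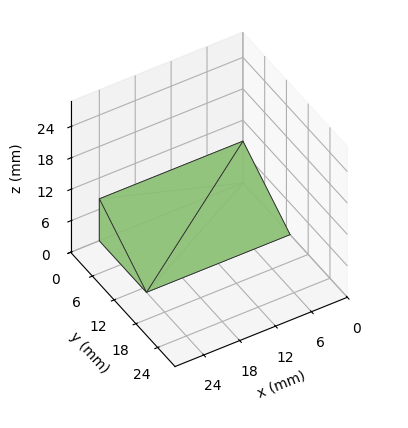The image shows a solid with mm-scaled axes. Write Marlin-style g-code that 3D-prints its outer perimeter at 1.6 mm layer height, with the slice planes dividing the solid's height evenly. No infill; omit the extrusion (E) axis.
Reading the render: the shape is a wedge (ramp): 24 × 13 mm base, rising to 8 mm along the y=0 edge and sloping linearly to z=0 at y=13 (dimensions read to the nearest mm from the axis ticks). For the g-code, the solid's height is divided into equal slices at the stated Δz and each level perimeter traced with G1 moves after a G0 lift.

; perimeter-only toolpath
G21 ; units = mm
G90 ; absolute positioning
G28 ; home
; layer 1
G0 Z1.6
G0 X0.0 Y0.0
G1 X24.0 Y0.0
G1 X24.0 Y10.4
G1 X0.0 Y10.4
G1 X0.0 Y0.0
; layer 2
G0 Z3.2
G0 X0.0 Y0.0
G1 X24.0 Y0.0
G1 X24.0 Y7.8
G1 X0.0 Y7.8
G1 X0.0 Y0.0
; layer 3
G0 Z4.8
G0 X0.0 Y0.0
G1 X24.0 Y0.0
G1 X24.0 Y5.2
G1 X0.0 Y5.2
G1 X0.0 Y0.0
; layer 4
G0 Z6.4
G0 X0.0 Y0.0
G1 X24.0 Y0.0
G1 X24.0 Y2.6
G1 X0.0 Y2.6
G1 X0.0 Y0.0
M2 ; end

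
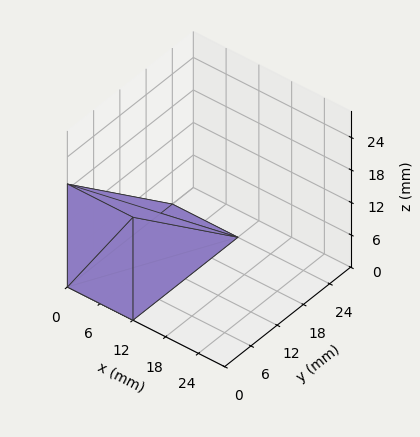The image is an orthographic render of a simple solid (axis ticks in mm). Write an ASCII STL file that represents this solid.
Reading the render: the shape is a wedge (ramp): 12 × 24 mm base, rising to 19 mm along the y=0 edge and sloping linearly to z=0 at y=24 (dimensions read to the nearest mm from the axis ticks). For the STL, each face is triangulated and given an outward normal.

solid part
  facet normal 0.0000 0.0000 -1.0000
    outer loop
      vertex 12.0 24.0 0.0
      vertex 12.0 0.0 0.0
      vertex 0.0 0.0 0.0
    endloop
  endfacet
  facet normal 0.0000 0.0000 -1.0000
    outer loop
      vertex 0.0 24.0 0.0
      vertex 12.0 24.0 0.0
      vertex 0.0 0.0 0.0
    endloop
  endfacet
  facet normal 0.0000 -1.0000 0.0000
    outer loop
      vertex 0.0 0.0 0.0
      vertex 12.0 0.0 0.0
      vertex 12.0 0.0 19.0
    endloop
  endfacet
  facet normal 0.0000 -1.0000 0.0000
    outer loop
      vertex 0.0 0.0 0.0
      vertex 12.0 0.0 19.0
      vertex 0.0 0.0 19.0
    endloop
  endfacet
  facet normal 0.0000 0.6207 0.7840
    outer loop
      vertex 0.0 0.0 19.0
      vertex 12.0 0.0 19.0
      vertex 12.0 24.0 0.0
    endloop
  endfacet
  facet normal 0.0000 0.6207 0.7840
    outer loop
      vertex 0.0 0.0 19.0
      vertex 12.0 24.0 0.0
      vertex 0.0 24.0 0.0
    endloop
  endfacet
  facet normal -1.0000 0.0000 0.0000
    outer loop
      vertex 0.0 0.0 19.0
      vertex 0.0 24.0 0.0
      vertex 0.0 0.0 0.0
    endloop
  endfacet
  facet normal 1.0000 0.0000 0.0000
    outer loop
      vertex 12.0 0.0 0.0
      vertex 12.0 24.0 0.0
      vertex 12.0 0.0 19.0
    endloop
  endfacet
endsolid part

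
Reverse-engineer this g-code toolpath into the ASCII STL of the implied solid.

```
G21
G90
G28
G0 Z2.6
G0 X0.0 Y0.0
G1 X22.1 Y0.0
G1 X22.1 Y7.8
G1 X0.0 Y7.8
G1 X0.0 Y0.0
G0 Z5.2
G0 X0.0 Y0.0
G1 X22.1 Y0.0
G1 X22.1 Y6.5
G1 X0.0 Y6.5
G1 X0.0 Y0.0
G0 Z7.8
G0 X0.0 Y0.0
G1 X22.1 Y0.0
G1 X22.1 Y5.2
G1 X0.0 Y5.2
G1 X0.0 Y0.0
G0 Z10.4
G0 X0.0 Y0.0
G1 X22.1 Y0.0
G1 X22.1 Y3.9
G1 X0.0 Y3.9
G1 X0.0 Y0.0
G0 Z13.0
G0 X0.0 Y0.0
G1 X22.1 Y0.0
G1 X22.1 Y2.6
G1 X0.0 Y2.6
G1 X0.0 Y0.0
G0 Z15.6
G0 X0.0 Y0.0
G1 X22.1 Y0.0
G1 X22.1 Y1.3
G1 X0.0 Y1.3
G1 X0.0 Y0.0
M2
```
solid part
  facet normal 0.0000 0.0000 -1.0000
    outer loop
      vertex 22.1 9.1 0.0
      vertex 22.1 0.0 0.0
      vertex 0.0 0.0 0.0
    endloop
  endfacet
  facet normal 0.0000 0.0000 -1.0000
    outer loop
      vertex 0.0 9.1 0.0
      vertex 22.1 9.1 0.0
      vertex 0.0 0.0 0.0
    endloop
  endfacet
  facet normal 0.0000 -1.0000 0.0000
    outer loop
      vertex 0.0 0.0 0.0
      vertex 22.1 0.0 0.0
      vertex 22.1 0.0 18.2
    endloop
  endfacet
  facet normal 0.0000 -1.0000 0.0000
    outer loop
      vertex 0.0 0.0 0.0
      vertex 22.1 0.0 18.2
      vertex 0.0 0.0 18.2
    endloop
  endfacet
  facet normal 0.0000 0.8944 0.4472
    outer loop
      vertex 0.0 0.0 18.2
      vertex 22.1 0.0 18.2
      vertex 22.1 9.1 0.0
    endloop
  endfacet
  facet normal 0.0000 0.8944 0.4472
    outer loop
      vertex 0.0 0.0 18.2
      vertex 22.1 9.1 0.0
      vertex 0.0 9.1 0.0
    endloop
  endfacet
  facet normal -1.0000 0.0000 0.0000
    outer loop
      vertex 0.0 0.0 18.2
      vertex 0.0 9.1 0.0
      vertex 0.0 0.0 0.0
    endloop
  endfacet
  facet normal 1.0000 0.0000 0.0000
    outer loop
      vertex 22.1 0.0 0.0
      vertex 22.1 9.1 0.0
      vertex 22.1 0.0 18.2
    endloop
  endfacet
endsolid part

The G0 Z moves step by Δz≈2.6 mm. The G1 loops shrink linearly with z, so the solid tapers from its base footprint up to z≈18.2. Closing with a flat bottom cap and the tapered top and triangulating gives 8 facets — a wedge (ramp): 22.1 × 9.1 mm base, rising to 18.2 mm along the y=0 edge and sloping linearly to z=0 at y=9.1.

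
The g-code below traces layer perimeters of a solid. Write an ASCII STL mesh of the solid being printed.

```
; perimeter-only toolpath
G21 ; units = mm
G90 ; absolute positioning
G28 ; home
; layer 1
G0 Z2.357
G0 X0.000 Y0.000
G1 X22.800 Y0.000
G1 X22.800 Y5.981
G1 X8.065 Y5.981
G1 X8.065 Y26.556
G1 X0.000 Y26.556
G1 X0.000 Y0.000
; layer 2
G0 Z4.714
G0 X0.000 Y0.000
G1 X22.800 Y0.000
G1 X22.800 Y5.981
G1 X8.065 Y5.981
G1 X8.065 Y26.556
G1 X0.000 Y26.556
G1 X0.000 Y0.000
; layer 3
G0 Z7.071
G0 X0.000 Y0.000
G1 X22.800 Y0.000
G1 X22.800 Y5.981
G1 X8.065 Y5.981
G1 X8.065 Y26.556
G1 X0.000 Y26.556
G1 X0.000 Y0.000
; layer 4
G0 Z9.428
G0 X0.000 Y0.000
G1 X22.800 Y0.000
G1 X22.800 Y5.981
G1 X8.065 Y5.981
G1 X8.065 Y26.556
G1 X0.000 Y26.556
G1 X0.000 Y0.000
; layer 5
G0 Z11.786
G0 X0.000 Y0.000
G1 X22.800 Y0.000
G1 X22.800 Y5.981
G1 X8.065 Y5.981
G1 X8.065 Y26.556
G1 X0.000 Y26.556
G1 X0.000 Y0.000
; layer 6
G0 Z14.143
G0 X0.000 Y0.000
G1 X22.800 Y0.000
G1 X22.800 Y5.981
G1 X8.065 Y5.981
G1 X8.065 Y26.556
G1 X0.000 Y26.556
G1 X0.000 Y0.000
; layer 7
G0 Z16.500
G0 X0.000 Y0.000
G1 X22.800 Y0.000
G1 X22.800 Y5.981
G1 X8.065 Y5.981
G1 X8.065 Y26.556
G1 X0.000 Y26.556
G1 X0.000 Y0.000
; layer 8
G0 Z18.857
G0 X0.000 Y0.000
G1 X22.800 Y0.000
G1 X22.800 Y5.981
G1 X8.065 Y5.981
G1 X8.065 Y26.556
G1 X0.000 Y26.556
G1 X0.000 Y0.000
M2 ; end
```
solid part
  facet normal 0.0000 0.0000 -1.0000
    outer loop
      vertex 22.800 5.981 0.000
      vertex 22.800 0.000 0.000
      vertex 0.000 0.000 0.000
    endloop
  endfacet
  facet normal 0.0000 0.0000 -1.0000
    outer loop
      vertex 8.065 5.981 0.000
      vertex 22.800 5.981 0.000
      vertex 0.000 0.000 0.000
    endloop
  endfacet
  facet normal 0.0000 0.0000 -1.0000
    outer loop
      vertex 8.065 26.556 0.000
      vertex 8.065 5.981 0.000
      vertex 0.000 0.000 0.000
    endloop
  endfacet
  facet normal 0.0000 0.0000 -1.0000
    outer loop
      vertex 0.000 26.556 0.000
      vertex 8.065 26.556 0.000
      vertex 0.000 0.000 0.000
    endloop
  endfacet
  facet normal 0.0000 0.0000 1.0000
    outer loop
      vertex 0.000 0.000 18.857
      vertex 22.800 0.000 18.857
      vertex 22.800 5.981 18.857
    endloop
  endfacet
  facet normal 0.0000 0.0000 1.0000
    outer loop
      vertex 0.000 0.000 18.857
      vertex 22.800 5.981 18.857
      vertex 8.065 5.981 18.857
    endloop
  endfacet
  facet normal 0.0000 0.0000 1.0000
    outer loop
      vertex 0.000 0.000 18.857
      vertex 8.065 5.981 18.857
      vertex 8.065 26.556 18.857
    endloop
  endfacet
  facet normal 0.0000 0.0000 1.0000
    outer loop
      vertex 0.000 0.000 18.857
      vertex 8.065 26.556 18.857
      vertex 0.000 26.556 18.857
    endloop
  endfacet
  facet normal 0.0000 -1.0000 0.0000
    outer loop
      vertex 0.000 0.000 0.000
      vertex 22.800 0.000 0.000
      vertex 22.800 0.000 18.857
    endloop
  endfacet
  facet normal 0.0000 -1.0000 0.0000
    outer loop
      vertex 0.000 0.000 0.000
      vertex 22.800 0.000 18.857
      vertex 0.000 0.000 18.857
    endloop
  endfacet
  facet normal 1.0000 0.0000 0.0000
    outer loop
      vertex 22.800 0.000 0.000
      vertex 22.800 5.981 0.000
      vertex 22.800 5.981 18.857
    endloop
  endfacet
  facet normal 1.0000 0.0000 0.0000
    outer loop
      vertex 22.800 0.000 0.000
      vertex 22.800 5.981 18.857
      vertex 22.800 0.000 18.857
    endloop
  endfacet
  facet normal 0.0000 1.0000 0.0000
    outer loop
      vertex 22.800 5.981 0.000
      vertex 8.065 5.981 0.000
      vertex 8.065 5.981 18.857
    endloop
  endfacet
  facet normal 0.0000 1.0000 0.0000
    outer loop
      vertex 22.800 5.981 0.000
      vertex 8.065 5.981 18.857
      vertex 22.800 5.981 18.857
    endloop
  endfacet
  facet normal 1.0000 0.0000 0.0000
    outer loop
      vertex 8.065 5.981 0.000
      vertex 8.065 26.556 0.000
      vertex 8.065 26.556 18.857
    endloop
  endfacet
  facet normal 1.0000 0.0000 0.0000
    outer loop
      vertex 8.065 5.981 0.000
      vertex 8.065 26.556 18.857
      vertex 8.065 5.981 18.857
    endloop
  endfacet
  facet normal 0.0000 1.0000 0.0000
    outer loop
      vertex 8.065 26.556 0.000
      vertex 0.000 26.556 0.000
      vertex 0.000 26.556 18.857
    endloop
  endfacet
  facet normal 0.0000 1.0000 0.0000
    outer loop
      vertex 8.065 26.556 0.000
      vertex 0.000 26.556 18.857
      vertex 8.065 26.556 18.857
    endloop
  endfacet
  facet normal -1.0000 0.0000 0.0000
    outer loop
      vertex 0.000 26.556 0.000
      vertex 0.000 0.000 0.000
      vertex 0.000 0.000 18.857
    endloop
  endfacet
  facet normal -1.0000 0.0000 0.0000
    outer loop
      vertex 0.000 26.556 0.000
      vertex 0.000 0.000 18.857
      vertex 0.000 26.556 18.857
    endloop
  endfacet
endsolid part

The G0 Z moves step by Δz≈2.357 mm. Every layer's G1 loop is the same polygon, so the solid is a straight extrusion of it from z=0 to z≈18.9. Closing with flat bottom and top caps and triangulating gives 20 facets — an L-shaped prism: outer 22.8 × 26.6 mm, arm thicknesses ≈ 5.98 mm (horizontal) and 8.06 mm (vertical), extruded 18.9 mm in z.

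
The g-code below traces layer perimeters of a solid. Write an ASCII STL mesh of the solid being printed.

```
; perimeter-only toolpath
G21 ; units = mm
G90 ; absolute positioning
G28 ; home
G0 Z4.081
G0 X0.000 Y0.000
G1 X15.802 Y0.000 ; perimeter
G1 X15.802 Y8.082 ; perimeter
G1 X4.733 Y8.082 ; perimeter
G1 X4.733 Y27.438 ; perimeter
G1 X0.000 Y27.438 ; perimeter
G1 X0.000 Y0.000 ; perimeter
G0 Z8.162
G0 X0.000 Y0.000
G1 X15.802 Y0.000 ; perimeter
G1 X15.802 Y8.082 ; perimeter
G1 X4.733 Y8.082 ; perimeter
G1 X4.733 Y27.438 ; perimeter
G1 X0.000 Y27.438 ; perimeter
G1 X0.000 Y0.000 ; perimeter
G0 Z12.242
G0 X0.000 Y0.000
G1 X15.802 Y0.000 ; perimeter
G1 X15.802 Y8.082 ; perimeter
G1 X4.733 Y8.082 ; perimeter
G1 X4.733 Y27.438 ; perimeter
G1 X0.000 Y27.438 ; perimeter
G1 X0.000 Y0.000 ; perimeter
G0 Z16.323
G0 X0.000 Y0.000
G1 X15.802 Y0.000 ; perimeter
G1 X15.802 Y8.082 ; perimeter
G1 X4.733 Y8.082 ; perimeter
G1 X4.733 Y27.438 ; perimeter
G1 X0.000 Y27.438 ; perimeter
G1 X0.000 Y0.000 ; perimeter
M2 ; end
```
solid part
  facet normal 0.0000 0.0000 -1.0000
    outer loop
      vertex 15.802 8.082 0.000
      vertex 15.802 0.000 0.000
      vertex 0.000 0.000 0.000
    endloop
  endfacet
  facet normal 0.0000 0.0000 -1.0000
    outer loop
      vertex 4.733 8.082 0.000
      vertex 15.802 8.082 0.000
      vertex 0.000 0.000 0.000
    endloop
  endfacet
  facet normal 0.0000 0.0000 -1.0000
    outer loop
      vertex 4.733 27.438 0.000
      vertex 4.733 8.082 0.000
      vertex 0.000 0.000 0.000
    endloop
  endfacet
  facet normal 0.0000 0.0000 -1.0000
    outer loop
      vertex 0.000 27.438 0.000
      vertex 4.733 27.438 0.000
      vertex 0.000 0.000 0.000
    endloop
  endfacet
  facet normal 0.0000 0.0000 1.0000
    outer loop
      vertex 0.000 0.000 16.323
      vertex 15.802 0.000 16.323
      vertex 15.802 8.082 16.323
    endloop
  endfacet
  facet normal 0.0000 0.0000 1.0000
    outer loop
      vertex 0.000 0.000 16.323
      vertex 15.802 8.082 16.323
      vertex 4.733 8.082 16.323
    endloop
  endfacet
  facet normal 0.0000 0.0000 1.0000
    outer loop
      vertex 0.000 0.000 16.323
      vertex 4.733 8.082 16.323
      vertex 4.733 27.438 16.323
    endloop
  endfacet
  facet normal 0.0000 0.0000 1.0000
    outer loop
      vertex 0.000 0.000 16.323
      vertex 4.733 27.438 16.323
      vertex 0.000 27.438 16.323
    endloop
  endfacet
  facet normal 0.0000 -1.0000 0.0000
    outer loop
      vertex 0.000 0.000 0.000
      vertex 15.802 0.000 0.000
      vertex 15.802 0.000 16.323
    endloop
  endfacet
  facet normal 0.0000 -1.0000 0.0000
    outer loop
      vertex 0.000 0.000 0.000
      vertex 15.802 0.000 16.323
      vertex 0.000 0.000 16.323
    endloop
  endfacet
  facet normal 1.0000 0.0000 0.0000
    outer loop
      vertex 15.802 0.000 0.000
      vertex 15.802 8.082 0.000
      vertex 15.802 8.082 16.323
    endloop
  endfacet
  facet normal 1.0000 0.0000 0.0000
    outer loop
      vertex 15.802 0.000 0.000
      vertex 15.802 8.082 16.323
      vertex 15.802 0.000 16.323
    endloop
  endfacet
  facet normal 0.0000 1.0000 0.0000
    outer loop
      vertex 15.802 8.082 0.000
      vertex 4.733 8.082 0.000
      vertex 4.733 8.082 16.323
    endloop
  endfacet
  facet normal 0.0000 1.0000 0.0000
    outer loop
      vertex 15.802 8.082 0.000
      vertex 4.733 8.082 16.323
      vertex 15.802 8.082 16.323
    endloop
  endfacet
  facet normal 1.0000 0.0000 0.0000
    outer loop
      vertex 4.733 8.082 0.000
      vertex 4.733 27.438 0.000
      vertex 4.733 27.438 16.323
    endloop
  endfacet
  facet normal 1.0000 0.0000 0.0000
    outer loop
      vertex 4.733 8.082 0.000
      vertex 4.733 27.438 16.323
      vertex 4.733 8.082 16.323
    endloop
  endfacet
  facet normal 0.0000 1.0000 0.0000
    outer loop
      vertex 4.733 27.438 0.000
      vertex 0.000 27.438 0.000
      vertex 0.000 27.438 16.323
    endloop
  endfacet
  facet normal 0.0000 1.0000 0.0000
    outer loop
      vertex 4.733 27.438 0.000
      vertex 0.000 27.438 16.323
      vertex 4.733 27.438 16.323
    endloop
  endfacet
  facet normal -1.0000 0.0000 0.0000
    outer loop
      vertex 0.000 27.438 0.000
      vertex 0.000 0.000 0.000
      vertex 0.000 0.000 16.323
    endloop
  endfacet
  facet normal -1.0000 0.0000 0.0000
    outer loop
      vertex 0.000 27.438 0.000
      vertex 0.000 0.000 16.323
      vertex 0.000 27.438 16.323
    endloop
  endfacet
endsolid part

The G0 Z moves step by Δz≈4.081 mm. Every layer's G1 loop is the same polygon, so the solid is a straight extrusion of it from z=0 to z≈16.3. Closing with flat bottom and top caps and triangulating gives 20 facets — an L-shaped prism: outer 15.8 × 27.4 mm, arm thicknesses ≈ 8.08 mm (horizontal) and 4.73 mm (vertical), extruded 16.3 mm in z.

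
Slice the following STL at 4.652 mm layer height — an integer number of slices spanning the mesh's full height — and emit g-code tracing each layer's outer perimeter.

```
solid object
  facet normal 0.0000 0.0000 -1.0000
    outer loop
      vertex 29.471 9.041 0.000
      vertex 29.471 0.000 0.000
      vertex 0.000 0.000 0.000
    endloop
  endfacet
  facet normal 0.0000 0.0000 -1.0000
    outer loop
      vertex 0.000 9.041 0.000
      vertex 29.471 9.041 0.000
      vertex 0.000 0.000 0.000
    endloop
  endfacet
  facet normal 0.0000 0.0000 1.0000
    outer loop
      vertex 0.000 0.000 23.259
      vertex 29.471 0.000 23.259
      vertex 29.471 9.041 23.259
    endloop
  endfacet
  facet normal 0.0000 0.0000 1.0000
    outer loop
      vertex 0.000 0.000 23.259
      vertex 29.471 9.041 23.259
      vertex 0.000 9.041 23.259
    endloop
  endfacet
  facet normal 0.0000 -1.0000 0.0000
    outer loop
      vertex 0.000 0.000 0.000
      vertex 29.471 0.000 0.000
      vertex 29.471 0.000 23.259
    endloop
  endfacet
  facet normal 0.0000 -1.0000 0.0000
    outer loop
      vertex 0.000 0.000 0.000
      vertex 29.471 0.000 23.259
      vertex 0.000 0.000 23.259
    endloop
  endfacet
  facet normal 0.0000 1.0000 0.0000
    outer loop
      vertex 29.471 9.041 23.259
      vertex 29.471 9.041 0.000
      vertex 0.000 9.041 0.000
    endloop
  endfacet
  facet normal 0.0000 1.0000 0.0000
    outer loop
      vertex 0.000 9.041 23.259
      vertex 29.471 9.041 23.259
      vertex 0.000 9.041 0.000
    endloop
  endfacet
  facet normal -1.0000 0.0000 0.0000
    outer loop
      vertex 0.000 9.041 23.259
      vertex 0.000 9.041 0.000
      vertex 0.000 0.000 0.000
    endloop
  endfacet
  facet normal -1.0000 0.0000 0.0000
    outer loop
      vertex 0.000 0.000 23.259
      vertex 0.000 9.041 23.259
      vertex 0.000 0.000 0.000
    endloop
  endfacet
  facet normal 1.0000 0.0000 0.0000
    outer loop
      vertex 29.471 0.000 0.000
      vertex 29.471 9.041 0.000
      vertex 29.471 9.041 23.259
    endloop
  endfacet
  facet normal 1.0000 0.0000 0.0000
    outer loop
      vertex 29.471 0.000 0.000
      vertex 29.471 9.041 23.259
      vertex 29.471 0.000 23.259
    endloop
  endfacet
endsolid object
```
; perimeter-only toolpath
G21 ; units = mm
G90 ; absolute positioning
G28 ; home
; layer 1
G0 Z4.652
G0 X0.000 Y0.000
G1 X29.471 Y0.000
G1 X29.471 Y9.041
G1 X0.000 Y9.041
G1 X0.000 Y0.000
; layer 2
G0 Z9.304
G0 X0.000 Y0.000
G1 X29.471 Y0.000
G1 X29.471 Y9.041
G1 X0.000 Y9.041
G1 X0.000 Y0.000
; layer 3
G0 Z13.955
G0 X0.000 Y0.000
G1 X29.471 Y0.000
G1 X29.471 Y9.041
G1 X0.000 Y9.041
G1 X0.000 Y0.000
; layer 4
G0 Z18.607
G0 X0.000 Y0.000
G1 X29.471 Y0.000
G1 X29.471 Y9.041
G1 X0.000 Y9.041
G1 X0.000 Y0.000
; layer 5
G0 Z23.259
G0 X0.000 Y0.000
G1 X29.471 Y0.000
G1 X29.471 Y9.041
G1 X0.000 Y9.041
G1 X0.000 Y0.000
M2 ; end

The solid is a rectangular box, roughly 29.5 × 9.04 mm footprint and 23.3 mm tall. Slicing at Δz = 4.652 mm — 5 equal slices spanning the solid's height, so layer i sits at z = i·h/5 — gives 5 non-empty perimeters. Each is a 4-segment closed polygon; G0 lifts to the layer z and rapids to the start vertex, then G1 traces the edges.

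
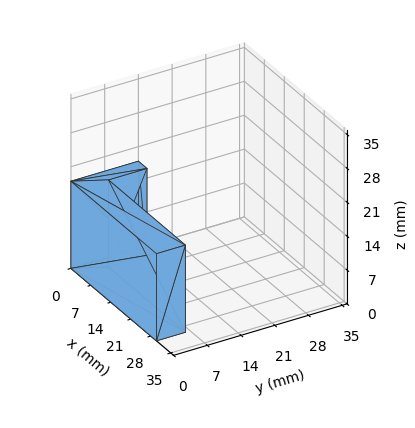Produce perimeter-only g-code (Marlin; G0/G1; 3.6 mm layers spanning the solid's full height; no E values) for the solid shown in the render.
Reading the render: the shape is an L-shaped prism: outer 30 × 14 mm, arm thicknesses ≈ 6 mm (horizontal) and 3 mm (vertical), extruded 18 mm in z (dimensions read to the nearest mm from the axis ticks). For the g-code, the solid's height is divided into equal slices at the stated Δz and each level perimeter traced with G1 moves after a G0 lift.

; perimeter-only toolpath
G21 ; units = mm
G90 ; absolute positioning
G28 ; home
; layer 1
G0 Z3.6
G0 X0.0 Y0.0
G1 X30.0 Y0.0
G1 X30.0 Y6.0
G1 X3.0 Y6.0
G1 X3.0 Y14.0
G1 X0.0 Y14.0
G1 X0.0 Y0.0
; layer 2
G0 Z7.2
G0 X0.0 Y0.0
G1 X30.0 Y0.0
G1 X30.0 Y6.0
G1 X3.0 Y6.0
G1 X3.0 Y14.0
G1 X0.0 Y14.0
G1 X0.0 Y0.0
; layer 3
G0 Z10.8
G0 X0.0 Y0.0
G1 X30.0 Y0.0
G1 X30.0 Y6.0
G1 X3.0 Y6.0
G1 X3.0 Y14.0
G1 X0.0 Y14.0
G1 X0.0 Y0.0
; layer 4
G0 Z14.4
G0 X0.0 Y0.0
G1 X30.0 Y0.0
G1 X30.0 Y6.0
G1 X3.0 Y6.0
G1 X3.0 Y14.0
G1 X0.0 Y14.0
G1 X0.0 Y0.0
; layer 5
G0 Z18.0
G0 X0.0 Y0.0
G1 X30.0 Y0.0
G1 X30.0 Y6.0
G1 X3.0 Y6.0
G1 X3.0 Y14.0
G1 X0.0 Y14.0
G1 X0.0 Y0.0
M2 ; end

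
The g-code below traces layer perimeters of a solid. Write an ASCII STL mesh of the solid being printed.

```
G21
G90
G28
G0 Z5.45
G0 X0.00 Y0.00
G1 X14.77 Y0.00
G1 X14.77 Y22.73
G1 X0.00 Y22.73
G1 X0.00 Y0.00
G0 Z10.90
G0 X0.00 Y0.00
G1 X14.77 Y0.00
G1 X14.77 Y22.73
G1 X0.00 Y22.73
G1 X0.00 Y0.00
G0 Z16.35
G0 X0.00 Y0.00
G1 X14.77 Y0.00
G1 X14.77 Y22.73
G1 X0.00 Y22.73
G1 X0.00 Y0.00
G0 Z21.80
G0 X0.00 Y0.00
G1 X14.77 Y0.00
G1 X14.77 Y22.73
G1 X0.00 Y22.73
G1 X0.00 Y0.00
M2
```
solid part
  facet normal 0.0000 0.0000 -1.0000
    outer loop
      vertex 14.77 22.73 0.00
      vertex 14.77 0.00 0.00
      vertex 0.00 0.00 0.00
    endloop
  endfacet
  facet normal 0.0000 0.0000 -1.0000
    outer loop
      vertex 0.00 22.73 0.00
      vertex 14.77 22.73 0.00
      vertex 0.00 0.00 0.00
    endloop
  endfacet
  facet normal 0.0000 0.0000 1.0000
    outer loop
      vertex 0.00 0.00 21.80
      vertex 14.77 0.00 21.80
      vertex 14.77 22.73 21.80
    endloop
  endfacet
  facet normal 0.0000 0.0000 1.0000
    outer loop
      vertex 0.00 0.00 21.80
      vertex 14.77 22.73 21.80
      vertex 0.00 22.73 21.80
    endloop
  endfacet
  facet normal 0.0000 -1.0000 0.0000
    outer loop
      vertex 0.00 0.00 0.00
      vertex 14.77 0.00 0.00
      vertex 14.77 0.00 21.80
    endloop
  endfacet
  facet normal 0.0000 -1.0000 0.0000
    outer loop
      vertex 0.00 0.00 0.00
      vertex 14.77 0.00 21.80
      vertex 0.00 0.00 21.80
    endloop
  endfacet
  facet normal 0.0000 1.0000 0.0000
    outer loop
      vertex 14.77 22.73 21.80
      vertex 14.77 22.73 0.00
      vertex 0.00 22.73 0.00
    endloop
  endfacet
  facet normal 0.0000 1.0000 0.0000
    outer loop
      vertex 0.00 22.73 21.80
      vertex 14.77 22.73 21.80
      vertex 0.00 22.73 0.00
    endloop
  endfacet
  facet normal -1.0000 0.0000 0.0000
    outer loop
      vertex 0.00 22.73 21.80
      vertex 0.00 22.73 0.00
      vertex 0.00 0.00 0.00
    endloop
  endfacet
  facet normal -1.0000 0.0000 0.0000
    outer loop
      vertex 0.00 0.00 21.80
      vertex 0.00 22.73 21.80
      vertex 0.00 0.00 0.00
    endloop
  endfacet
  facet normal 1.0000 0.0000 0.0000
    outer loop
      vertex 14.77 0.00 0.00
      vertex 14.77 22.73 0.00
      vertex 14.77 22.73 21.80
    endloop
  endfacet
  facet normal 1.0000 0.0000 0.0000
    outer loop
      vertex 14.77 0.00 0.00
      vertex 14.77 22.73 21.80
      vertex 14.77 0.00 21.80
    endloop
  endfacet
endsolid part

The G0 Z moves step by Δz≈5.45 mm. Every layer's G1 loop is the same polygon, so the solid is a straight extrusion of it from z=0 to z≈21.8. Closing with flat bottom and top caps and triangulating gives 12 facets — a rectangular box, roughly 14.8 × 22.7 mm footprint and 21.8 mm tall.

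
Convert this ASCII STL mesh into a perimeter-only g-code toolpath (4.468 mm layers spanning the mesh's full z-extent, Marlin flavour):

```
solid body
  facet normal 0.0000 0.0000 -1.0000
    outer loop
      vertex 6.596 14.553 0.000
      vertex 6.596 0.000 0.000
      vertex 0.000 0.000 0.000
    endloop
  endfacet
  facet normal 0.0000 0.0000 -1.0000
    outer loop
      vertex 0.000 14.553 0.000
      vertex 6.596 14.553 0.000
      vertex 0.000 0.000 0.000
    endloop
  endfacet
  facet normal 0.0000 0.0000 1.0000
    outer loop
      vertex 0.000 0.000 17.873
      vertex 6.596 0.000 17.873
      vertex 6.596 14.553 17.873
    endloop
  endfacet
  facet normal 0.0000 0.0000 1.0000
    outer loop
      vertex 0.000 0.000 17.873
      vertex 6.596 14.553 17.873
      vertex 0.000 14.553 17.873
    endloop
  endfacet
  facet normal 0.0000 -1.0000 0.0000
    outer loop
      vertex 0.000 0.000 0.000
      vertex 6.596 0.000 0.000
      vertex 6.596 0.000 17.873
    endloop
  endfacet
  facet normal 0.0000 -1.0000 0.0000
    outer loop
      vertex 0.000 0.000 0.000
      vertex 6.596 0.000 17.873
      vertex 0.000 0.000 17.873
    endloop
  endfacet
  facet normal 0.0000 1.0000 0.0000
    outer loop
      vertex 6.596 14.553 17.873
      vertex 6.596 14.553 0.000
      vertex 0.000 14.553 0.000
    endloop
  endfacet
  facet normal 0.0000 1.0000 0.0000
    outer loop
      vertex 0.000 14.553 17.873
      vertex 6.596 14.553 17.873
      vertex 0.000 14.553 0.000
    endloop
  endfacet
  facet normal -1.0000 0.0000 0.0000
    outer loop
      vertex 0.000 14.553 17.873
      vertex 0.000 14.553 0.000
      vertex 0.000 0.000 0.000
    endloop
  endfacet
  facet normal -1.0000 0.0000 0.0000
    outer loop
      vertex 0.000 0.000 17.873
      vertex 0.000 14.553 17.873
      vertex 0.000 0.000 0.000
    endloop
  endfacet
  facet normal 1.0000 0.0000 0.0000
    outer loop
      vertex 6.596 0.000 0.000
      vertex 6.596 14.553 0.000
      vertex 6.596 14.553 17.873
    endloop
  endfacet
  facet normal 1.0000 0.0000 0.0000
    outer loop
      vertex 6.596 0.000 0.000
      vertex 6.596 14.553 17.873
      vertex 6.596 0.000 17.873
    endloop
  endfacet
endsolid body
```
; perimeter-only toolpath
G21 ; units = mm
G90 ; absolute positioning
G28 ; home
; layer 1
G0 Z4.468
G0 X0.000 Y0.000
G1 X6.596 Y0.000
G1 X6.596 Y14.553
G1 X0.000 Y14.553
G1 X0.000 Y0.000
; layer 2
G0 Z8.937
G0 X0.000 Y0.000
G1 X6.596 Y0.000
G1 X6.596 Y14.553
G1 X0.000 Y14.553
G1 X0.000 Y0.000
; layer 3
G0 Z13.405
G0 X0.000 Y0.000
G1 X6.596 Y0.000
G1 X6.596 Y14.553
G1 X0.000 Y14.553
G1 X0.000 Y0.000
; layer 4
G0 Z17.873
G0 X0.000 Y0.000
G1 X6.596 Y0.000
G1 X6.596 Y14.553
G1 X0.000 Y14.553
G1 X0.000 Y0.000
M2 ; end

The solid is a rectangular box, roughly 6.6 × 14.6 mm footprint and 17.9 mm tall. Slicing at Δz = 4.468 mm — 4 equal slices spanning the solid's height, so layer i sits at z = i·h/4 — gives 4 non-empty perimeters. Each is a 4-segment closed polygon; G0 lifts to the layer z and rapids to the start vertex, then G1 traces the edges.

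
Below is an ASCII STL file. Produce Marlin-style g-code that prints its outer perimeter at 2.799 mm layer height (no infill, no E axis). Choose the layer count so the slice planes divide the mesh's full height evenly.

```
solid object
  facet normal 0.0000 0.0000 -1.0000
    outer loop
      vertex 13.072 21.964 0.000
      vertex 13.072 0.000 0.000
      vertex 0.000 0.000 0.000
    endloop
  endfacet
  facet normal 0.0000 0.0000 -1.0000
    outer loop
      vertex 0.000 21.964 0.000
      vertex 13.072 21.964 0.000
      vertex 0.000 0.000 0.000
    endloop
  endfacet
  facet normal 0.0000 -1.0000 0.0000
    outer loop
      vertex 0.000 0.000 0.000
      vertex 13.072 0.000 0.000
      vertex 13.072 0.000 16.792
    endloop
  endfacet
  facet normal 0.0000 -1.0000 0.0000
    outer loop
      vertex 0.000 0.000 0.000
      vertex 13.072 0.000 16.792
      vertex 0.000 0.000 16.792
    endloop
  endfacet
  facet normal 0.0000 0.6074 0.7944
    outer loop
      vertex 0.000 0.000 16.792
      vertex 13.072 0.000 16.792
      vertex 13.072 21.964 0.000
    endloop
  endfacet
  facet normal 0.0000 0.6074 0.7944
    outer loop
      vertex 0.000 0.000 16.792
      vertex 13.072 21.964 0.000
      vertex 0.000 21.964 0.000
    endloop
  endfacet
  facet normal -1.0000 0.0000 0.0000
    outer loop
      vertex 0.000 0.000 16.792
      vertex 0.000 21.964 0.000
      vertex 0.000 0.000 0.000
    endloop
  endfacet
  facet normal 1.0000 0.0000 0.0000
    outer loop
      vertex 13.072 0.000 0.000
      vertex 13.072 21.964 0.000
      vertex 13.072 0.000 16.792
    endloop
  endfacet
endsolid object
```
; perimeter-only toolpath
G21 ; units = mm
G90 ; absolute positioning
G28 ; home
; layer 1
G0 Z2.799
G0 X0.000 Y0.000
G1 X13.072 Y0.000
G1 X13.072 Y18.303
G1 X0.000 Y18.303
G1 X0.000 Y0.000
; layer 2
G0 Z5.597
G0 X0.000 Y0.000
G1 X13.072 Y0.000
G1 X13.072 Y14.643
G1 X0.000 Y14.643
G1 X0.000 Y0.000
; layer 3
G0 Z8.396
G0 X0.000 Y0.000
G1 X13.072 Y0.000
G1 X13.072 Y10.982
G1 X0.000 Y10.982
G1 X0.000 Y0.000
; layer 4
G0 Z11.195
G0 X0.000 Y0.000
G1 X13.072 Y0.000
G1 X13.072 Y7.321
G1 X0.000 Y7.321
G1 X0.000 Y0.000
; layer 5
G0 Z13.993
G0 X0.000 Y0.000
G1 X13.072 Y0.000
G1 X13.072 Y3.661
G1 X0.000 Y3.661
G1 X0.000 Y0.000
M2 ; end

The solid is a wedge (ramp): 13.1 × 22 mm base, rising to 16.8 mm along the y=0 edge and sloping linearly to z=0 at y=22. Slicing at Δz = 2.799 mm — 6 equal slices spanning the solid's height, so layer i sits at z = i·h/6 — gives 5 non-empty perimeters. Each is a 4-segment closed polygon; G0 lifts to the layer z and rapids to the start vertex, then G1 traces the edges. The cross-section shrinks linearly with z (the slice at the apex is degenerate and omitted).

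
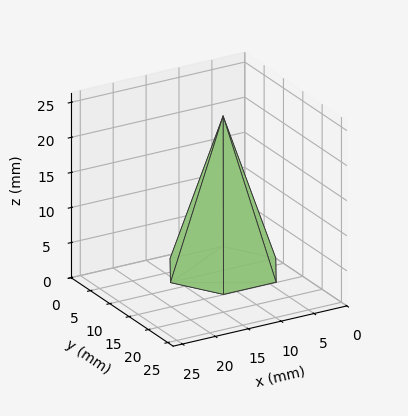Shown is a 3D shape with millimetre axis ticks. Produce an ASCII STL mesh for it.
Reading the render: the shape is a regular 6-sided pyramid, base circumscribed radius ≈ 8 mm, apex at z ≈ 22 mm (dimensions read to the nearest mm from the axis ticks). For the STL, each face is triangulated and given an outward normal.

solid part
  facet normal 0.0000 0.0000 -1.0000
    outer loop
      vertex 4.0 14.9 0.0
      vertex 12.0 14.9 0.0
      vertex 16.0 8.0 0.0
    endloop
  endfacet
  facet normal 0.0000 0.0000 -1.0000
    outer loop
      vertex 0.0 8.0 0.0
      vertex 4.0 14.9 0.0
      vertex 16.0 8.0 0.0
    endloop
  endfacet
  facet normal 0.0000 0.0000 -1.0000
    outer loop
      vertex 4.0 1.1 0.0
      vertex 0.0 8.0 0.0
      vertex 16.0 8.0 0.0
    endloop
  endfacet
  facet normal 0.0000 0.0000 -1.0000
    outer loop
      vertex 12.0 1.1 0.0
      vertex 4.0 1.1 0.0
      vertex 16.0 8.0 0.0
    endloop
  endfacet
  facet normal 0.8253 0.4784 0.3001
    outer loop
      vertex 16.0 8.0 0.0
      vertex 12.0 14.9 0.0
      vertex 8.0 8.0 22.0
    endloop
  endfacet
  facet normal 0.0000 0.9542 0.2993
    outer loop
      vertex 12.0 14.9 0.0
      vertex 4.0 14.9 0.0
      vertex 8.0 8.0 22.0
    endloop
  endfacet
  facet normal -0.8253 0.4784 0.3001
    outer loop
      vertex 4.0 14.9 0.0
      vertex 0.0 8.0 0.0
      vertex 8.0 8.0 22.0
    endloop
  endfacet
  facet normal -0.8253 -0.4784 0.3001
    outer loop
      vertex 0.0 8.0 0.0
      vertex 4.0 1.1 0.0
      vertex 8.0 8.0 22.0
    endloop
  endfacet
  facet normal 0.0000 -0.9542 0.2993
    outer loop
      vertex 4.0 1.1 0.0
      vertex 12.0 1.1 0.0
      vertex 8.0 8.0 22.0
    endloop
  endfacet
  facet normal 0.8253 -0.4784 0.3001
    outer loop
      vertex 12.0 1.1 0.0
      vertex 16.0 8.0 0.0
      vertex 8.0 8.0 22.0
    endloop
  endfacet
endsolid part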